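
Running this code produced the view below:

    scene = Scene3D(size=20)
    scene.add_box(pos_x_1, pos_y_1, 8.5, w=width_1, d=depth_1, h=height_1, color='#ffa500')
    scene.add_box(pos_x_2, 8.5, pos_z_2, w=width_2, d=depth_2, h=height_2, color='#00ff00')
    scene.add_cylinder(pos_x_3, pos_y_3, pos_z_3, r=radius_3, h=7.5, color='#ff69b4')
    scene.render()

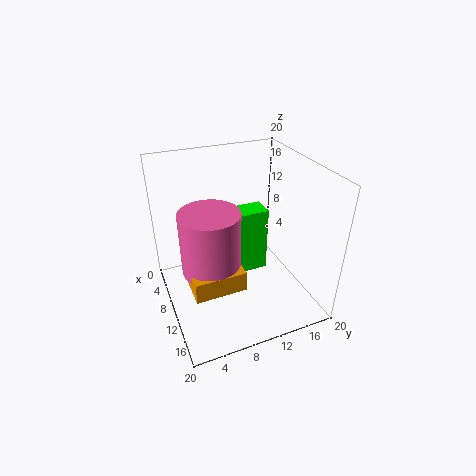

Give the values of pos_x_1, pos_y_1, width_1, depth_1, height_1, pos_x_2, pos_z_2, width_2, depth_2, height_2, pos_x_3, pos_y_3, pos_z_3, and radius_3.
pos_x_1 = 12, pos_y_1 = 1.5, width_1 = 6.5, depth_1 = 6, height_1 = 2.5, pos_x_2 = 9, pos_z_2 = 5.5, width_2 = 3, depth_2 = 5, height_2 = 9, pos_x_3 = 15, pos_y_3 = 4.5, pos_z_3 = 10, radius_3 = 3.5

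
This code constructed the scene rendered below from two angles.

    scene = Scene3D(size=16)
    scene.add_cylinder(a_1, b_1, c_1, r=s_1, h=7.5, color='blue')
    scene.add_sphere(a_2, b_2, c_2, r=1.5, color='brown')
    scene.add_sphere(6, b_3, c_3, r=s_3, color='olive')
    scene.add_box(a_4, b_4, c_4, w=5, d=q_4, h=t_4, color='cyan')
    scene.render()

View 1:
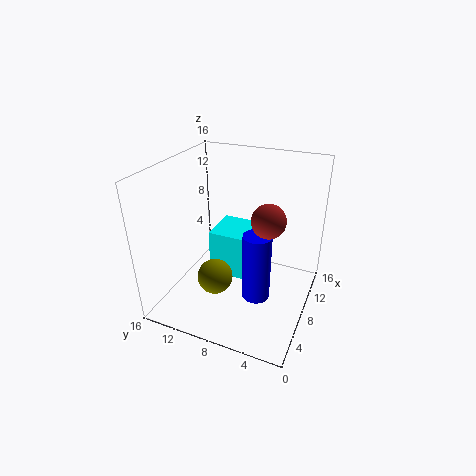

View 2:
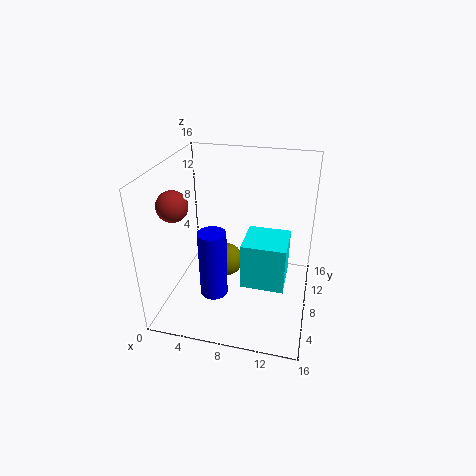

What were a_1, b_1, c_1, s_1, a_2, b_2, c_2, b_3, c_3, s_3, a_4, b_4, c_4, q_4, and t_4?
a_1 = 6, b_1 = 5, c_1 = 2.5, s_1 = 1.5, a_2 = 3, b_2 = 3, c_2 = 13.5, b_3 = 10, c_3 = 3.5, s_3 = 2, a_4 = 8.5, b_4 = 7, c_4 = 2, q_4 = 5, t_4 = 5.5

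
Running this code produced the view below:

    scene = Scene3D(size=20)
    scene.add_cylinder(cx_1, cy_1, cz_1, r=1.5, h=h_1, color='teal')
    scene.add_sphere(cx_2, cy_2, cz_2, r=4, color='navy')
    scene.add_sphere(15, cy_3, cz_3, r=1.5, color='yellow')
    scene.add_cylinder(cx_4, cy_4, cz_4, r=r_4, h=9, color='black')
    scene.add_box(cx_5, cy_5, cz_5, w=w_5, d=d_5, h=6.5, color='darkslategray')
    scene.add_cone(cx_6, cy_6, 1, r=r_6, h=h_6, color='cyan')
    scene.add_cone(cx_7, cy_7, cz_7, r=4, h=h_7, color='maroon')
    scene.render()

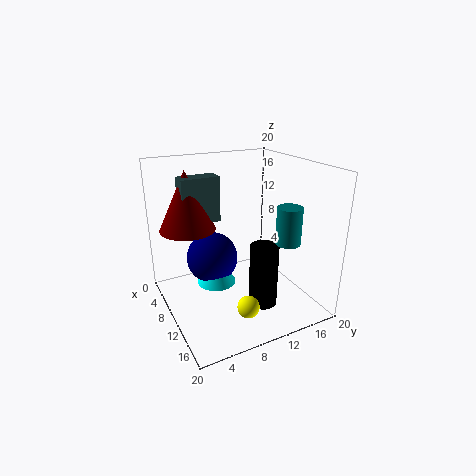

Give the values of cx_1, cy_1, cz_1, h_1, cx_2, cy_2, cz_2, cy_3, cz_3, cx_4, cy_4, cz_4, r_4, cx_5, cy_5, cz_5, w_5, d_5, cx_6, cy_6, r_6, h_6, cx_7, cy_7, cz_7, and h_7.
cx_1 = 18, cy_1 = 12.5, cz_1 = 12, h_1 = 4.5, cx_2 = 4, cy_2 = 8.5, cz_2 = 4.5, cy_3 = 9, cz_3 = 2, cx_4 = 13, cy_4 = 12.5, cz_4 = 0.5, r_4 = 2, cx_5 = 4, cy_5 = 3.5, cz_5 = 11.5, w_5 = 2.5, d_5 = 5.5, cx_6 = 5.5, cy_6 = 8.5, r_6 = 3, h_6 = 5, cx_7 = 5, cy_7 = 4.5, cz_7 = 10.5, h_7 = 8.5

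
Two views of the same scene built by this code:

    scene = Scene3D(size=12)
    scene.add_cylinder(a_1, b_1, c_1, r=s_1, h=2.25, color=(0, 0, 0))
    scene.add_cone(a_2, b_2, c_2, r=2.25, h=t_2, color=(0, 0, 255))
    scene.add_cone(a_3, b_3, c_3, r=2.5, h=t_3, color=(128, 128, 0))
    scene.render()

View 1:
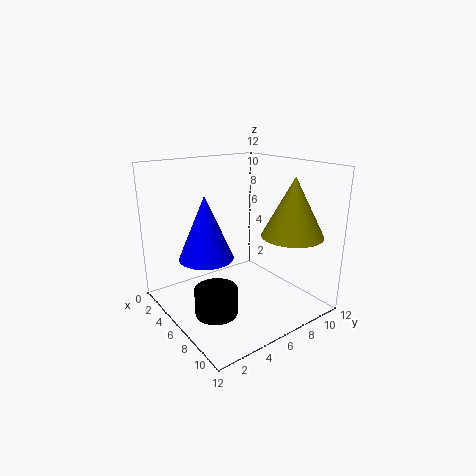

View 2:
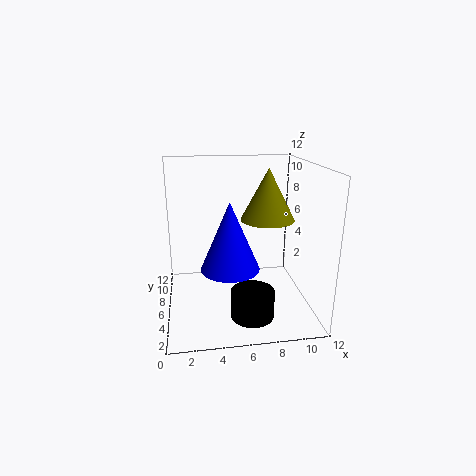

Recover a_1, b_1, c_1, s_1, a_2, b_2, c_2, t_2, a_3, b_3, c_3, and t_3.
a_1 = 6.75; b_1 = 3.25; c_1 = 0.25; s_1 = 1.75; a_2 = 5; b_2 = 3.5; c_2 = 4.5; t_2 = 5.25; a_3 = 9.25; b_3 = 9; c_3 = 6.5; t_3 = 4.75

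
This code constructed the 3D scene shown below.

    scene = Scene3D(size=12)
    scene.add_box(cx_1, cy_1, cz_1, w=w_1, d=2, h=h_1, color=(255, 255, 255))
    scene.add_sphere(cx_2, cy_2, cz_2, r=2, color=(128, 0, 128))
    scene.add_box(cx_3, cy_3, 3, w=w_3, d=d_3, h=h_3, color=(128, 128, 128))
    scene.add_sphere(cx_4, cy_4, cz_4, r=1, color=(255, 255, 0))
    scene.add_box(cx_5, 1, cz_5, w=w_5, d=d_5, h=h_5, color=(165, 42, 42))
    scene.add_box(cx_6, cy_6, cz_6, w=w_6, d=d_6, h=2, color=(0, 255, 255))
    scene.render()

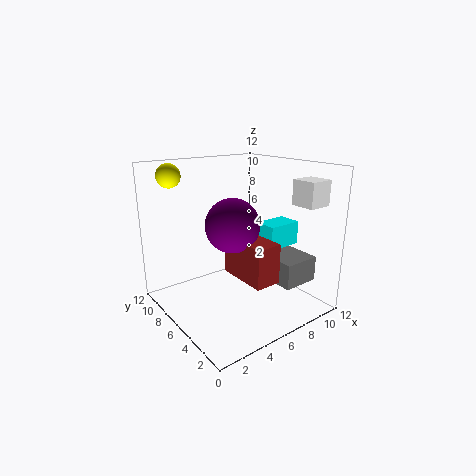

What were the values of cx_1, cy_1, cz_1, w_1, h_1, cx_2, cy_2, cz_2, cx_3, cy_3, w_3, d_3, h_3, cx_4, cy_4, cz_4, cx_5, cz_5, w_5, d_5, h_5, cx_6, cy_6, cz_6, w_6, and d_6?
cx_1 = 9
cy_1 = 1
cz_1 = 9
w_1 = 2
h_1 = 2
cx_2 = 4
cy_2 = 4
cz_2 = 8
cx_3 = 7
cy_3 = 1
w_3 = 3
d_3 = 3
h_3 = 2
cx_4 = 2
cy_4 = 10
cz_4 = 11
cx_5 = 4
cz_5 = 4
w_5 = 2
d_5 = 4
h_5 = 3
cx_6 = 8
cy_6 = 4
cz_6 = 5
w_6 = 3
d_6 = 2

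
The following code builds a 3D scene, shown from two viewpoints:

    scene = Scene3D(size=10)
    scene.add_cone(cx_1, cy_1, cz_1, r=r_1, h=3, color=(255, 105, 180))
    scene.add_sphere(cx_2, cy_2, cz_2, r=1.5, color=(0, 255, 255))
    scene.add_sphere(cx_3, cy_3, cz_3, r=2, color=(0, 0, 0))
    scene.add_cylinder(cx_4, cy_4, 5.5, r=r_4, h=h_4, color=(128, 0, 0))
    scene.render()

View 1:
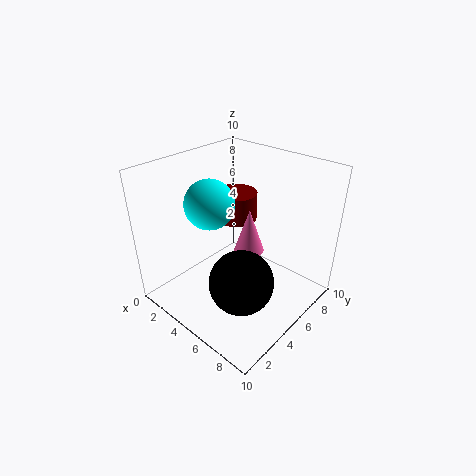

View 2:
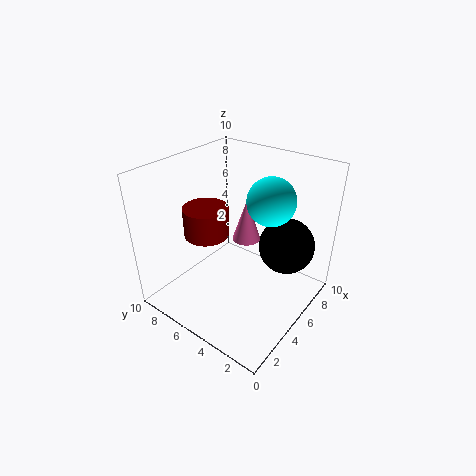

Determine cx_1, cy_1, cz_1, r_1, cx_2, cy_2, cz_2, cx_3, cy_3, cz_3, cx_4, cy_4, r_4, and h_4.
cx_1 = 6
cy_1 = 5
cz_1 = 4.5
r_1 = 1
cx_2 = 5
cy_2 = 2.5
cz_2 = 8.5
cx_3 = 7.5
cy_3 = 2.5
cz_3 = 4
cx_4 = 3.5
cy_4 = 6.5
r_4 = 1.5
h_4 = 2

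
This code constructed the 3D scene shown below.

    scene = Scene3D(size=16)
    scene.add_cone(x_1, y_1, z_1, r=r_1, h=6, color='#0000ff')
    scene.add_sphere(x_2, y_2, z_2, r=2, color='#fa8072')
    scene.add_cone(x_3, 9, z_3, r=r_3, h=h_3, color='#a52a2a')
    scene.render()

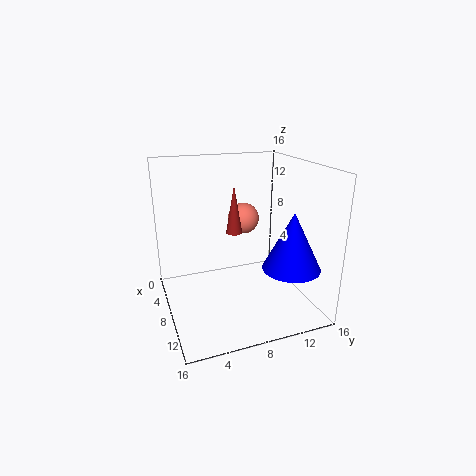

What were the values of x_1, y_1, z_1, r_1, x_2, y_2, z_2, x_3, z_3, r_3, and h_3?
x_1 = 13; y_1 = 12; z_1 = 6; r_1 = 3; x_2 = 2; y_2 = 11; z_2 = 8; x_3 = 4; z_3 = 7; r_3 = 1; h_3 = 6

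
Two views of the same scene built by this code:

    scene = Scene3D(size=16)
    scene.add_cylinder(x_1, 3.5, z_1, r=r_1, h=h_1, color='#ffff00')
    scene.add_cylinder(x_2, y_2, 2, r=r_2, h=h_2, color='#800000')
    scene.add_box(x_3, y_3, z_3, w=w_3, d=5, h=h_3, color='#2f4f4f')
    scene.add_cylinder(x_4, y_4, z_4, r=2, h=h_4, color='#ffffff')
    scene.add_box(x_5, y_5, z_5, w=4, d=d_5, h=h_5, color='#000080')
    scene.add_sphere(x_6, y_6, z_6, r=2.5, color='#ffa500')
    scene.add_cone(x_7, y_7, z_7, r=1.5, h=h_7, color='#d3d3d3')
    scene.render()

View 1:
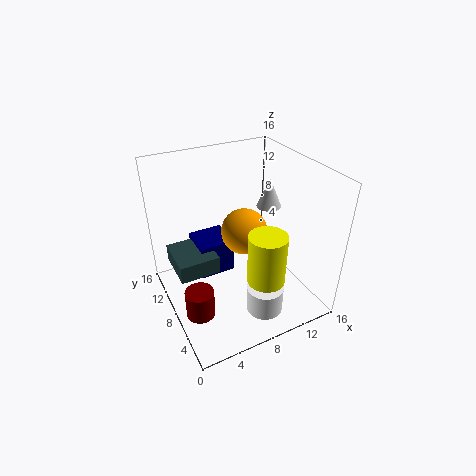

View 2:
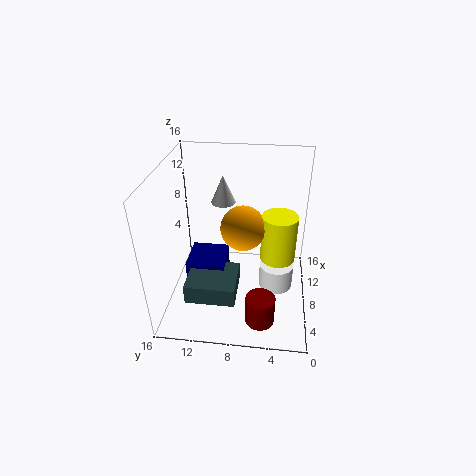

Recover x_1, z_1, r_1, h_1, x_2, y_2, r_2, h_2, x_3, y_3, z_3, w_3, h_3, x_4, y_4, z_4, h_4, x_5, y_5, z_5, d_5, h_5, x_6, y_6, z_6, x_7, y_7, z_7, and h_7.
x_1 = 9, z_1 = 5, r_1 = 2, h_1 = 5.5, x_2 = 2, y_2 = 5, r_2 = 1.5, h_2 = 3, x_3 = 1, y_3 = 7.5, z_3 = 4.5, w_3 = 4.5, h_3 = 2, x_4 = 9, y_4 = 3.5, z_4 = 1, h_4 = 3, x_5 = 4, y_5 = 9, z_5 = 3, d_5 = 4, h_5 = 4, x_6 = 8.5, y_6 = 7.5, z_6 = 9, x_7 = 13.5, y_7 = 10.5, z_7 = 9.5, h_7 = 3.5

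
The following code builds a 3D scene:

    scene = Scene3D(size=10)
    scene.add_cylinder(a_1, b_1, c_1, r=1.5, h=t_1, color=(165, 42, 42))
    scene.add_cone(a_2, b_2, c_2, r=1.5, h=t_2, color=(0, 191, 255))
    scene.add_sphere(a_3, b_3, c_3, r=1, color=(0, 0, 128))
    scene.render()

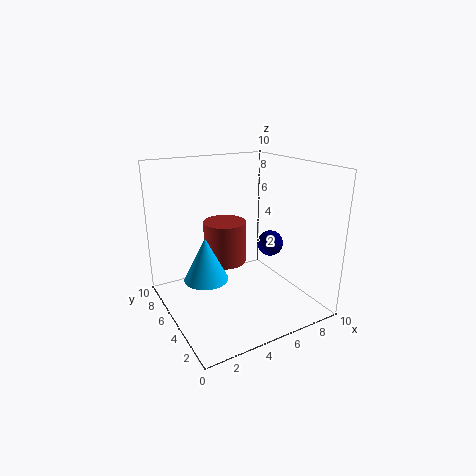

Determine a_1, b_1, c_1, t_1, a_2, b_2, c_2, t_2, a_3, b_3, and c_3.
a_1 = 4.5; b_1 = 6; c_1 = 3; t_1 = 3; a_2 = 2.5; b_2 = 5; c_2 = 2.5; t_2 = 3; a_3 = 8.5; b_3 = 6; c_3 = 3.5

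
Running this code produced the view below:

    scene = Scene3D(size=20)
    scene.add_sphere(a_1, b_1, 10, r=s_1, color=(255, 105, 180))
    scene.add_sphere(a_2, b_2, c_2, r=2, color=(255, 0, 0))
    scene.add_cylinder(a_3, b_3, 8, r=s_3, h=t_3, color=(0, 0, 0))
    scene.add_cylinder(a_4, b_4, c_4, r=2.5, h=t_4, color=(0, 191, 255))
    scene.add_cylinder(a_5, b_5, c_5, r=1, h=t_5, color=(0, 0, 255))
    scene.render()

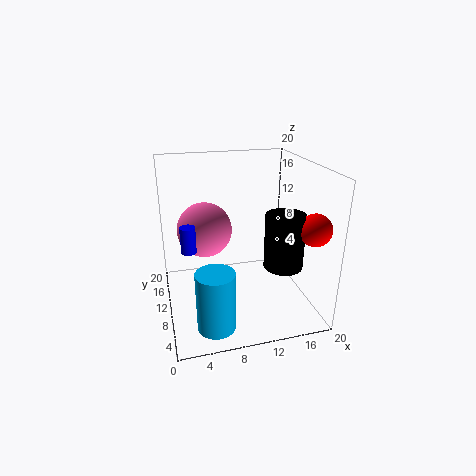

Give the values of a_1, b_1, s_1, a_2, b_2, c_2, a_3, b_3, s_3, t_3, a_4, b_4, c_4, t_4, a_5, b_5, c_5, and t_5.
a_1 = 6
b_1 = 14
s_1 = 4
a_2 = 17.5
b_2 = 2.5
c_2 = 13.5
a_3 = 14.5
b_3 = 4.5
s_3 = 2.5
t_3 = 7
a_4 = 5.5
b_4 = 4
c_4 = 0.5
t_4 = 8
a_5 = 3
b_5 = 8.5
c_5 = 9.5
t_5 = 3.5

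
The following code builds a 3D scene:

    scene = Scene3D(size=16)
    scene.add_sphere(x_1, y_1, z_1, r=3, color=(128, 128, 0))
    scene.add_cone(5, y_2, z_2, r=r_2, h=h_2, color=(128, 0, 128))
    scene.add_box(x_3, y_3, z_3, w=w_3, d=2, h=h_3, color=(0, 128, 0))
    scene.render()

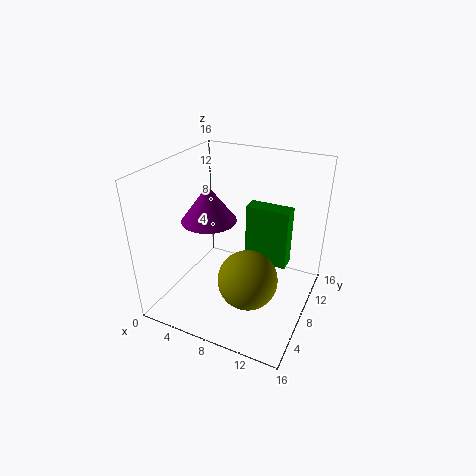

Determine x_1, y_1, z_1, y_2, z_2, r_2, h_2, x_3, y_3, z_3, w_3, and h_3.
x_1 = 11; y_1 = 4; z_1 = 6; y_2 = 7; z_2 = 10; r_2 = 3; h_2 = 4; x_3 = 8; y_3 = 10; z_3 = 4; w_3 = 5; h_3 = 7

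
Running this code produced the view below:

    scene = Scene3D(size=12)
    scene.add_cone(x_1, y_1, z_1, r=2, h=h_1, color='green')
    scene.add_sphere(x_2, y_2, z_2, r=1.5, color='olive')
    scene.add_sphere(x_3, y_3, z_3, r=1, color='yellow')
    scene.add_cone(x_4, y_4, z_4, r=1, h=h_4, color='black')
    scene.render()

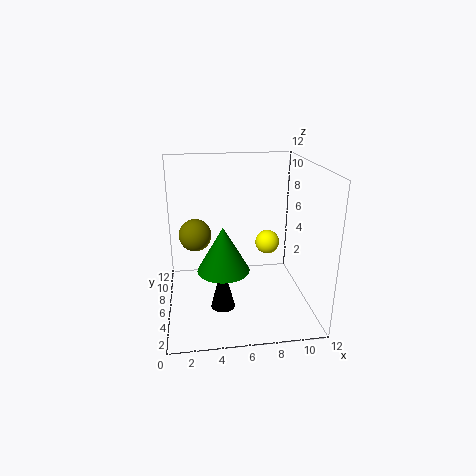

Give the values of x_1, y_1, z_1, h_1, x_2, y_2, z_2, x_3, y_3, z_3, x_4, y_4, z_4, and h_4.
x_1 = 4.5
y_1 = 3.5
z_1 = 4.5
h_1 = 3.5
x_2 = 2.5
y_2 = 9.5
z_2 = 5
x_3 = 8.5
y_3 = 6
z_3 = 5.5
x_4 = 4.5
y_4 = 4.5
z_4 = 0.5
h_4 = 4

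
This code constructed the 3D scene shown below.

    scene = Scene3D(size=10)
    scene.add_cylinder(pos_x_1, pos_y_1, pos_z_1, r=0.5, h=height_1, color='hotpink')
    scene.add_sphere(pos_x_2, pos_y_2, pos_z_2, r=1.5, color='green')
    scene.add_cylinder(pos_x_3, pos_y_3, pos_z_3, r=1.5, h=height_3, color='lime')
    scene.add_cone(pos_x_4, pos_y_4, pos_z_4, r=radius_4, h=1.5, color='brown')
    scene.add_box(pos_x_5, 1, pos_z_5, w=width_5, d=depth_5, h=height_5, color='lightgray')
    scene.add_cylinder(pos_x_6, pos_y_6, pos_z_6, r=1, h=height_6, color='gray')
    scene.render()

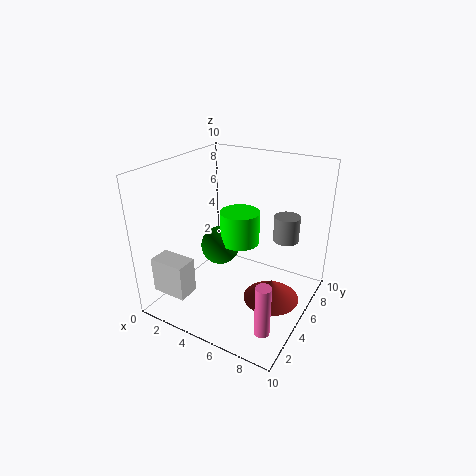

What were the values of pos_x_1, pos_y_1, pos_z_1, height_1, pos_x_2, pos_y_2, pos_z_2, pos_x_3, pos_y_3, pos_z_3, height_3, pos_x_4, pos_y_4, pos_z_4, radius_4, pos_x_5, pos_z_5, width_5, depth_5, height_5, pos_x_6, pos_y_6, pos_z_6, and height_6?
pos_x_1 = 8.5, pos_y_1 = 2, pos_z_1 = 0.5, height_1 = 3.5, pos_x_2 = 2.5, pos_y_2 = 6.5, pos_z_2 = 3, pos_x_3 = 4, pos_y_3 = 7, pos_z_3 = 3.5, height_3 = 2.5, pos_x_4 = 7.5, pos_y_4 = 5.5, pos_z_4 = 0.5, radius_4 = 2, pos_x_5 = 0.5, pos_z_5 = 1.5, width_5 = 2.5, depth_5 = 1.5, height_5 = 2.5, pos_x_6 = 7, pos_y_6 = 9, pos_z_6 = 3.5, height_6 = 2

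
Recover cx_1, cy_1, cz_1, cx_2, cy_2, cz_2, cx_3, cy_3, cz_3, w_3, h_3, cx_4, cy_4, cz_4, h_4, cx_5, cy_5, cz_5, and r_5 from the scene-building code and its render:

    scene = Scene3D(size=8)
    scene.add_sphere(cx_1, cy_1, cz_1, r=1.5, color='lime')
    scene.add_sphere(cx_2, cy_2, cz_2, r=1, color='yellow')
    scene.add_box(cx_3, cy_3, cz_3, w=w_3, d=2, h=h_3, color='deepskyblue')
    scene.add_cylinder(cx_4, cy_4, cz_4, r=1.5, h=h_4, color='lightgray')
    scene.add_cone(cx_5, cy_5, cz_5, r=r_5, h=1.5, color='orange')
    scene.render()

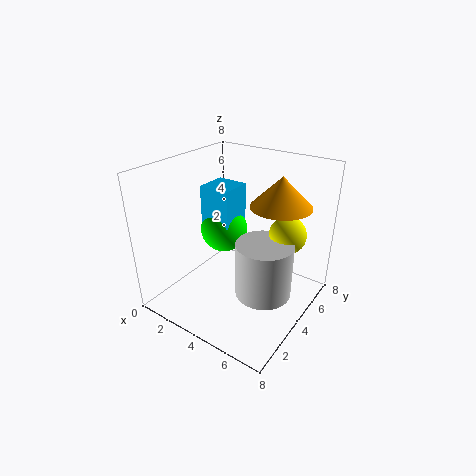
cx_1 = 1.5
cy_1 = 6
cz_1 = 3
cx_2 = 6.5
cy_2 = 5
cz_2 = 4.5
cx_3 = 0.5
cy_3 = 5
cz_3 = 3.5
w_3 = 2
h_3 = 2.5
cx_4 = 6
cy_4 = 3.5
cz_4 = 1.5
h_4 = 3
cx_5 = 6.5
cy_5 = 4
cz_5 = 6.5
r_5 = 1.5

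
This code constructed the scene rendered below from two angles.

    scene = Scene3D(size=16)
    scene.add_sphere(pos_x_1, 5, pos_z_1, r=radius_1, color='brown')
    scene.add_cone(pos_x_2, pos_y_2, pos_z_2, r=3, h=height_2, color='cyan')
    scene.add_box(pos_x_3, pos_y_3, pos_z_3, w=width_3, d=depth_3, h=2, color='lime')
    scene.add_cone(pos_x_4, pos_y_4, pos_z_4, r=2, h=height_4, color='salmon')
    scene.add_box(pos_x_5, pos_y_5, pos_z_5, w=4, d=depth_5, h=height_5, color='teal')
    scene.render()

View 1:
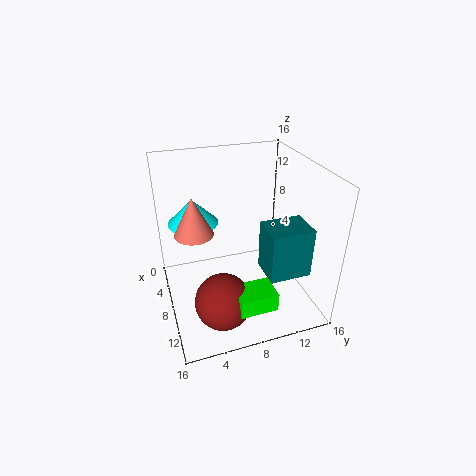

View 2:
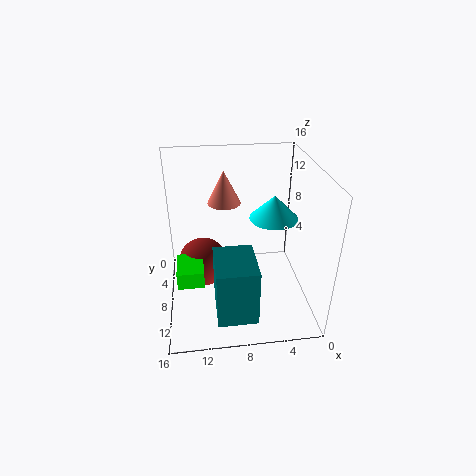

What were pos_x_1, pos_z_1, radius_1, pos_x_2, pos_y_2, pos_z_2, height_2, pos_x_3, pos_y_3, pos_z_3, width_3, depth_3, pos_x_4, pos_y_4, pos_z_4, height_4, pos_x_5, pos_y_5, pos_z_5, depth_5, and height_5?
pos_x_1 = 12, pos_z_1 = 3, radius_1 = 3, pos_x_2 = 3, pos_y_2 = 4, pos_z_2 = 8, height_2 = 3, pos_x_3 = 12, pos_y_3 = 6, pos_z_3 = 3, width_3 = 3, depth_3 = 4, pos_x_4 = 9, pos_y_4 = 3, pos_z_4 = 10, height_4 = 4, pos_x_5 = 7, pos_y_5 = 11, pos_z_5 = 3, depth_5 = 5, height_5 = 6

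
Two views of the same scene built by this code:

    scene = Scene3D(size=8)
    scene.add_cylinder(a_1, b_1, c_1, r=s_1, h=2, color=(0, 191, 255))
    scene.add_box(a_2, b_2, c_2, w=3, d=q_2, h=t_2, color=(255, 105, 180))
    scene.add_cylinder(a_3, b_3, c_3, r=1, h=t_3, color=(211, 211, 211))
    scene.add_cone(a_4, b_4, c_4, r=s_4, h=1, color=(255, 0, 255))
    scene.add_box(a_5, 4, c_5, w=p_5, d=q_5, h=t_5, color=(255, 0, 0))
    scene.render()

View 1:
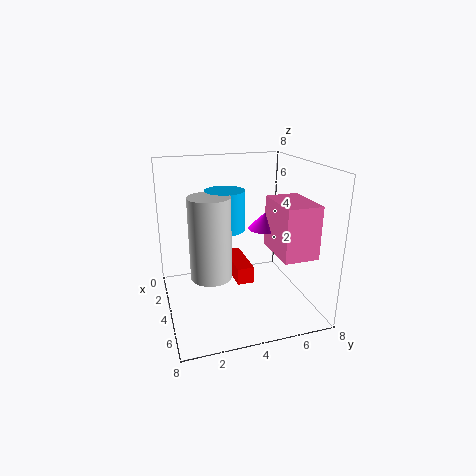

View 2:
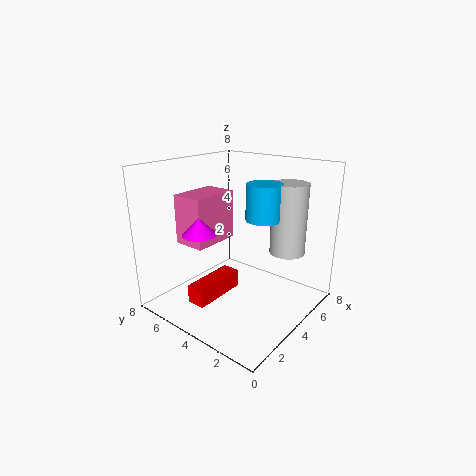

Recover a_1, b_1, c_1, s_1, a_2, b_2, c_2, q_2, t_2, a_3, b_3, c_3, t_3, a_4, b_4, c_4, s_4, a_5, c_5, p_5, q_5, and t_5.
a_1 = 5; b_1 = 3; c_1 = 5; s_1 = 1; a_2 = 3; b_2 = 6; c_2 = 3; q_2 = 2; t_2 = 3; a_3 = 6; b_3 = 2; c_3 = 3; t_3 = 4; a_4 = 3; b_4 = 6; c_4 = 4; s_4 = 1; a_5 = 1; c_5 = 1; p_5 = 3; q_5 = 1; t_5 = 1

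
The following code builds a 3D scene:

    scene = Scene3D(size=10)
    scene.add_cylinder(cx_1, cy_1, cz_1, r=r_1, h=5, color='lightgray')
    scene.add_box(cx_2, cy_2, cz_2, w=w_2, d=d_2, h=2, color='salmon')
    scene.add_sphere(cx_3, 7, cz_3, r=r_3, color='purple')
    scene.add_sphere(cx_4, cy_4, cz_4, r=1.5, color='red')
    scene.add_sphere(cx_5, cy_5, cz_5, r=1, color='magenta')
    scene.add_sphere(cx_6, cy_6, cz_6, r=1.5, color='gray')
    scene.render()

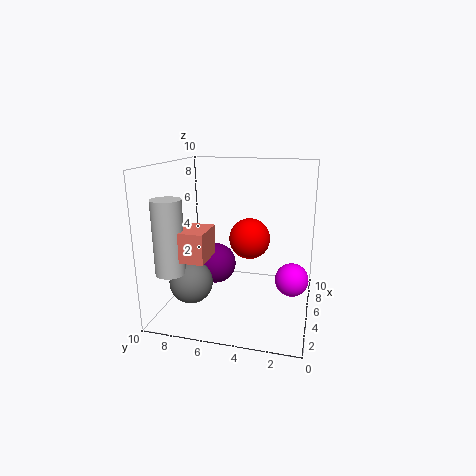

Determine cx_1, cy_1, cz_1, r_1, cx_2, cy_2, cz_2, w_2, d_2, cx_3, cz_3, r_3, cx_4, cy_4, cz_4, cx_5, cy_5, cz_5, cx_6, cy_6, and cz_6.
cx_1 = 2.5, cy_1 = 9, cz_1 = 3, r_1 = 1, cx_2 = 2, cy_2 = 6.5, cz_2 = 4, w_2 = 2.5, d_2 = 3, cx_3 = 6, cz_3 = 2.5, r_3 = 1.5, cx_4 = 6.5, cy_4 = 4.5, cz_4 = 4.5, cx_5 = 2.5, cy_5 = 1, cz_5 = 3.5, cx_6 = 3.5, cy_6 = 8, cz_6 = 2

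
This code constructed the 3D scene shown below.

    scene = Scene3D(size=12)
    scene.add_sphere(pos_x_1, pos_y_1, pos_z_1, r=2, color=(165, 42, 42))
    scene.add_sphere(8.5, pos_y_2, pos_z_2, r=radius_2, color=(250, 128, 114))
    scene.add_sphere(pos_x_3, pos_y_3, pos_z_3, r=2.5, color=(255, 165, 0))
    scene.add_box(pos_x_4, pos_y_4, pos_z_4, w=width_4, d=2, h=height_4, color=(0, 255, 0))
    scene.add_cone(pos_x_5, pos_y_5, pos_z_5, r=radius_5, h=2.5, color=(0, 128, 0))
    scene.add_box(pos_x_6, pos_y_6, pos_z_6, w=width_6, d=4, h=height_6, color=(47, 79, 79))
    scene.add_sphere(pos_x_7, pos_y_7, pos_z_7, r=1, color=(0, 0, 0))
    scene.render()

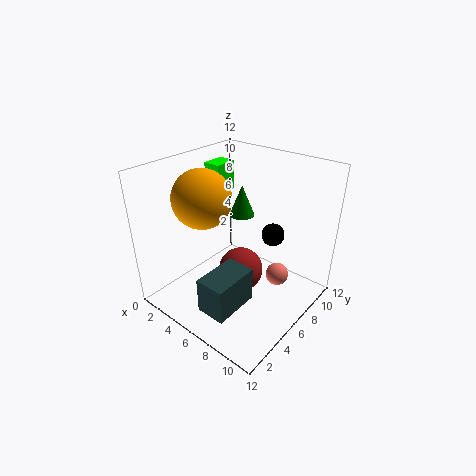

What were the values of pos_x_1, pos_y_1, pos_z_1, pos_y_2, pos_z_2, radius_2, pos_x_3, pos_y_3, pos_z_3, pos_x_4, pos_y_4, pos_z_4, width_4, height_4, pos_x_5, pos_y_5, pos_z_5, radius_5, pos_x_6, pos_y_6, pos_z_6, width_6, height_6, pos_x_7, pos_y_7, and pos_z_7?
pos_x_1 = 5.5; pos_y_1 = 7; pos_z_1 = 2; pos_y_2 = 8.5; pos_z_2 = 2; radius_2 = 1; pos_x_3 = 3; pos_y_3 = 5; pos_z_3 = 9; pos_x_4 = 2; pos_y_4 = 6.5; pos_z_4 = 9; width_4 = 1.5; height_4 = 2.5; pos_x_5 = 6; pos_y_5 = 6.5; pos_z_5 = 8; radius_5 = 1; pos_x_6 = 5.5; pos_y_6 = 1.5; pos_z_6 = 1; width_6 = 2.5; height_6 = 3; pos_x_7 = 7.5; pos_y_7 = 9; pos_z_7 = 5.5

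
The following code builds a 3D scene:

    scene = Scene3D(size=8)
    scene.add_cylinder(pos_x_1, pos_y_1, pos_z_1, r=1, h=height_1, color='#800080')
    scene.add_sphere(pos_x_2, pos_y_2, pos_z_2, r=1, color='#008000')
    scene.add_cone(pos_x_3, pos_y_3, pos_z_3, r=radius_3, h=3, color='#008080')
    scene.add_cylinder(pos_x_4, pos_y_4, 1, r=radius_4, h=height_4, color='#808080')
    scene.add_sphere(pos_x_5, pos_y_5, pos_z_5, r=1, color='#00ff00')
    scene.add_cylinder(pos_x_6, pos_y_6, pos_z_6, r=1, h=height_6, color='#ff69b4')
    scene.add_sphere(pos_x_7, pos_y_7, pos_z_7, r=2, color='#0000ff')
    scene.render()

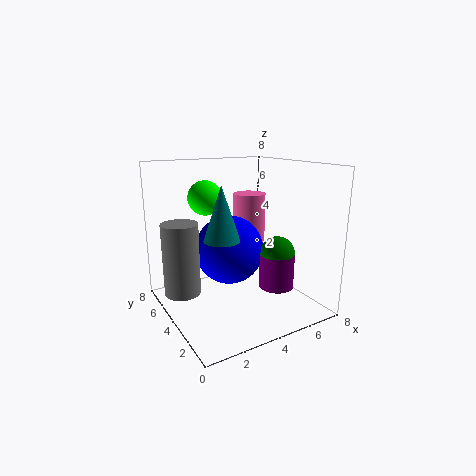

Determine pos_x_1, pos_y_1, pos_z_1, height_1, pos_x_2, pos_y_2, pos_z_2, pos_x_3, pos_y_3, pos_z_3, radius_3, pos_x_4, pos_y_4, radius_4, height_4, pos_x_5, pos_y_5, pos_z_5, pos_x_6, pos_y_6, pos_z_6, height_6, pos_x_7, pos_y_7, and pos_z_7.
pos_x_1 = 6, pos_y_1 = 3, pos_z_1 = 1, height_1 = 2, pos_x_2 = 6, pos_y_2 = 3, pos_z_2 = 3, pos_x_3 = 3, pos_y_3 = 4, pos_z_3 = 4, radius_3 = 1, pos_x_4 = 1, pos_y_4 = 5, radius_4 = 1, height_4 = 4, pos_x_5 = 3, pos_y_5 = 6, pos_z_5 = 6, pos_x_6 = 6, pos_y_6 = 6, pos_z_6 = 3, height_6 = 3, pos_x_7 = 4, pos_y_7 = 5, pos_z_7 = 3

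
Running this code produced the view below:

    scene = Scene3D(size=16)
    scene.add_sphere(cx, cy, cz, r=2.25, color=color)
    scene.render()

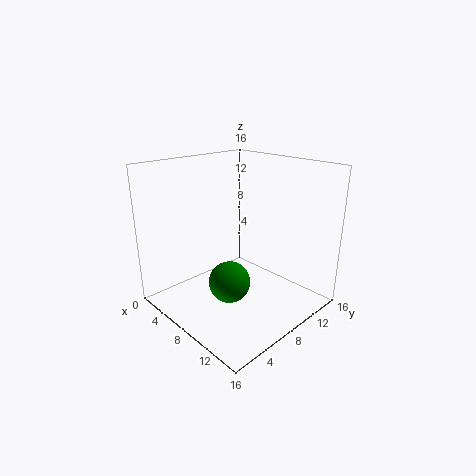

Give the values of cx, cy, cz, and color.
cx = 9, cy = 5.75, cz = 3.75, color = 'green'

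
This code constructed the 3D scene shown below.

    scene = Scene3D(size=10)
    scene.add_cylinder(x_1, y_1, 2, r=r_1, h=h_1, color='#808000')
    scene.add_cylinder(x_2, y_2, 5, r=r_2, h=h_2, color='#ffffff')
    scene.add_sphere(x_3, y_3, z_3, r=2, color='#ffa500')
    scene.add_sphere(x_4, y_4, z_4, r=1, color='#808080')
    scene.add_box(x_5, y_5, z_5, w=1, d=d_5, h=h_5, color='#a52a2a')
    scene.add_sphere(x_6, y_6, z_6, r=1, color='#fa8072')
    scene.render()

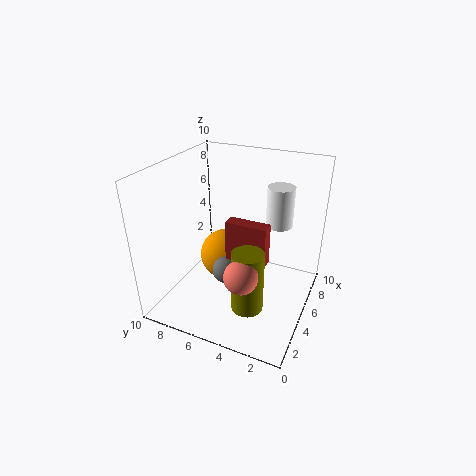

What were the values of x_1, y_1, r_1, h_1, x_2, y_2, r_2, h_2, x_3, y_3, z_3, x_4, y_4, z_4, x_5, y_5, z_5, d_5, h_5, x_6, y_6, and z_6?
x_1 = 2
y_1 = 3
r_1 = 1
h_1 = 4
x_2 = 8
y_2 = 3
r_2 = 1
h_2 = 3
x_3 = 7
y_3 = 7
z_3 = 2
x_4 = 5
y_4 = 6
z_4 = 2
x_5 = 5
y_5 = 3
z_5 = 3
d_5 = 3
h_5 = 3
x_6 = 1
y_6 = 3
z_6 = 5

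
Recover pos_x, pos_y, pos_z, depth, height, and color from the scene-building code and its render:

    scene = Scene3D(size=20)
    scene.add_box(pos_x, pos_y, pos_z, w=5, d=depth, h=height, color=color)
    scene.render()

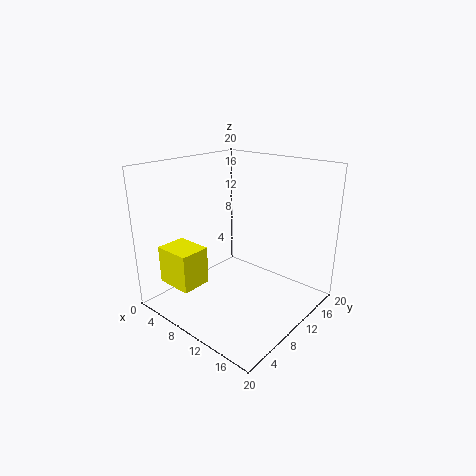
pos_x = 4; pos_y = 1; pos_z = 5; depth = 4; height = 5; color = 'yellow'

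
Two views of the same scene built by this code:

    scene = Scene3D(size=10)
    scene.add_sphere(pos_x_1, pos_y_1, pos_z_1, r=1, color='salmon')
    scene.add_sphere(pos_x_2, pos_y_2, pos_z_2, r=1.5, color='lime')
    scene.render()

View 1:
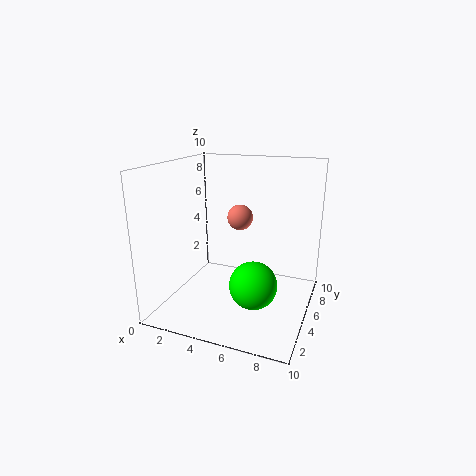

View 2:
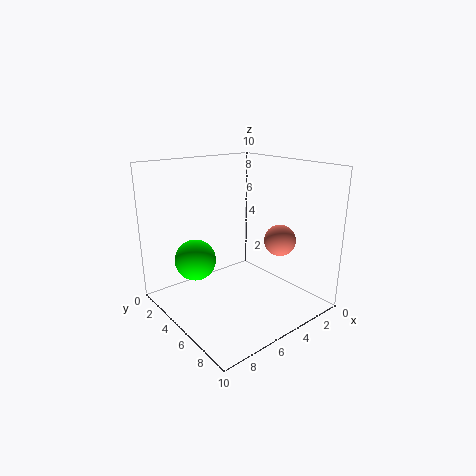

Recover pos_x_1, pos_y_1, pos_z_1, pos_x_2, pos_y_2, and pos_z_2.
pos_x_1 = 4, pos_y_1 = 8, pos_z_1 = 5.5, pos_x_2 = 7, pos_y_2 = 2.5, pos_z_2 = 3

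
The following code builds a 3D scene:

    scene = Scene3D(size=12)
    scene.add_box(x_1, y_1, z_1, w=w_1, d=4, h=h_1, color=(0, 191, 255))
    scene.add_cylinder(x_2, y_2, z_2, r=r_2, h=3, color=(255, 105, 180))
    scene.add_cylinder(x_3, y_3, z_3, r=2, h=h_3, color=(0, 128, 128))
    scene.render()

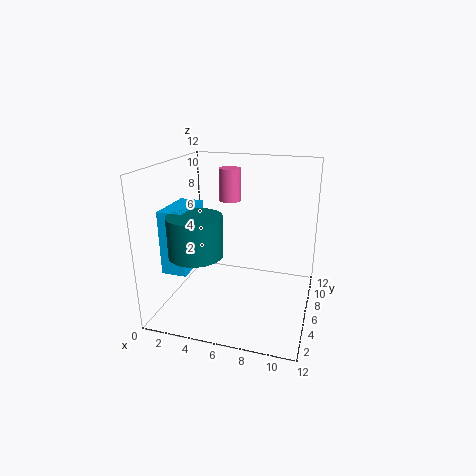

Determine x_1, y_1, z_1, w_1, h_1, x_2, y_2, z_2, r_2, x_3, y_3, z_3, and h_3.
x_1 = 1; y_1 = 2; z_1 = 4; w_1 = 2; h_1 = 5; x_2 = 4; y_2 = 10; z_2 = 8; r_2 = 1; x_3 = 4; y_3 = 2; z_3 = 6; h_3 = 3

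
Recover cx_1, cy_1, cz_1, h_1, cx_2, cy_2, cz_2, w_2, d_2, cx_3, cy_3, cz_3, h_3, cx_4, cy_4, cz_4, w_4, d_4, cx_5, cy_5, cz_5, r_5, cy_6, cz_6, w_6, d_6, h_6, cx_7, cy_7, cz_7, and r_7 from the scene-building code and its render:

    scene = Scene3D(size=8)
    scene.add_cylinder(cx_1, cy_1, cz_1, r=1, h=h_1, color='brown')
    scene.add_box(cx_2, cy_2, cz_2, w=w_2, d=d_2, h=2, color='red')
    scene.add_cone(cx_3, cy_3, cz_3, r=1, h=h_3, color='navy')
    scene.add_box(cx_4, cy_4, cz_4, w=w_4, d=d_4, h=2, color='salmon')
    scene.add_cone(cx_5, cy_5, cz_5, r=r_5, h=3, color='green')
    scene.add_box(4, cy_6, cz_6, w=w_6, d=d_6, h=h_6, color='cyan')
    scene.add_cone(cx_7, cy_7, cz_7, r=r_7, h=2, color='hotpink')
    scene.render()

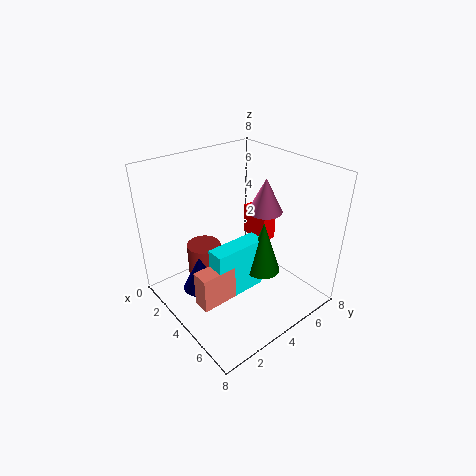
cx_1 = 2
cy_1 = 3
cz_1 = 1
h_1 = 2
cx_2 = 1
cy_2 = 7
cz_2 = 2
w_2 = 2
d_2 = 1
cx_3 = 3
cy_3 = 2
cz_3 = 1
h_3 = 2
cx_4 = 4
cy_4 = 1
cz_4 = 1
w_4 = 1
d_4 = 2
cx_5 = 5
cy_5 = 5
cz_5 = 2
r_5 = 1
cy_6 = 2
cz_6 = 1
w_6 = 1
d_6 = 3
h_6 = 3
cx_7 = 4
cy_7 = 6
cz_7 = 5
r_7 = 1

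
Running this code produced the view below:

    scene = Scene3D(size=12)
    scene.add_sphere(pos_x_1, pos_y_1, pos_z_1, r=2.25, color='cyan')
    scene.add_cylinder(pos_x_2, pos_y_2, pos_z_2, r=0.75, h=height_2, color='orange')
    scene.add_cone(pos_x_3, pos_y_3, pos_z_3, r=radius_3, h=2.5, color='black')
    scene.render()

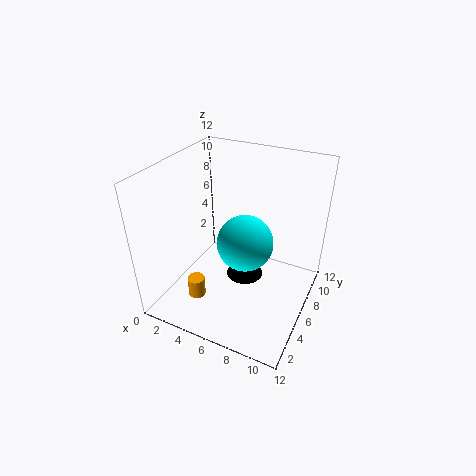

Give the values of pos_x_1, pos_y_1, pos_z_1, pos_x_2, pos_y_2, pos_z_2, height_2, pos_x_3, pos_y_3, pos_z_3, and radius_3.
pos_x_1 = 7; pos_y_1 = 5.25; pos_z_1 = 6.25; pos_x_2 = 3; pos_y_2 = 3.75; pos_z_2 = 0.5; height_2 = 1.75; pos_x_3 = 5.5; pos_y_3 = 8.5; pos_z_3 = 0.25; radius_3 = 1.75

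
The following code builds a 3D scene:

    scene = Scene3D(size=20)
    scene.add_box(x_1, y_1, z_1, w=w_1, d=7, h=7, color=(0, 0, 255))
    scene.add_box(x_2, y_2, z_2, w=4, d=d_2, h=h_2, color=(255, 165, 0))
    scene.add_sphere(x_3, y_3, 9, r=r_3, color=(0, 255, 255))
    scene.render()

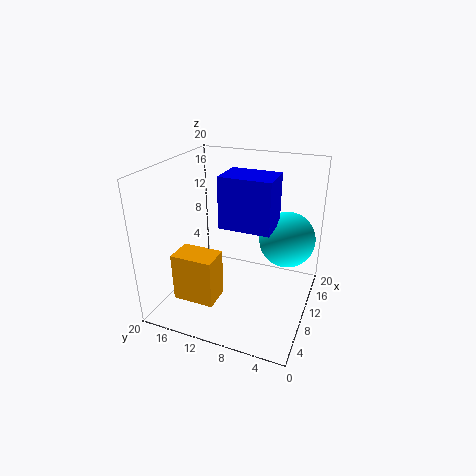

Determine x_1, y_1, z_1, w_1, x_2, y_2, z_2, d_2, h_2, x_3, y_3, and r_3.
x_1 = 8; y_1 = 5; z_1 = 12; w_1 = 5; x_2 = 5; y_2 = 12; z_2 = 1; d_2 = 6; h_2 = 7; x_3 = 14; y_3 = 4; r_3 = 4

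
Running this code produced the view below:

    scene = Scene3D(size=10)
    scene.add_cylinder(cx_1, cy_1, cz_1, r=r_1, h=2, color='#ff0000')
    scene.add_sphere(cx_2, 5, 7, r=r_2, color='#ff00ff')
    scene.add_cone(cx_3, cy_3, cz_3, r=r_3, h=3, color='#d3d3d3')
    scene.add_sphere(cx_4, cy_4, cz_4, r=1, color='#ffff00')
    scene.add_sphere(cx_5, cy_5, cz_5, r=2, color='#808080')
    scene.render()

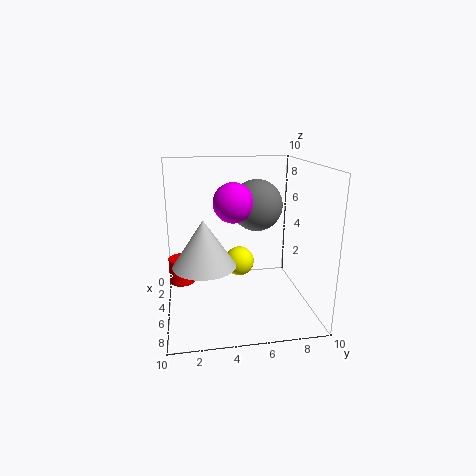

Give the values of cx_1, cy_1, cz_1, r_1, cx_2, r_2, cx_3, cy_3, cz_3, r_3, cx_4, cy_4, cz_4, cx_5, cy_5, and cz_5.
cx_1 = 2, cy_1 = 1, cz_1 = 0.5, r_1 = 1, cx_2 = 3, r_2 = 1.5, cx_3 = 7, cy_3 = 2.5, cz_3 = 4, r_3 = 2, cx_4 = 5.5, cy_4 = 5, cz_4 = 3.5, cx_5 = 2, cy_5 = 7, cz_5 = 6.5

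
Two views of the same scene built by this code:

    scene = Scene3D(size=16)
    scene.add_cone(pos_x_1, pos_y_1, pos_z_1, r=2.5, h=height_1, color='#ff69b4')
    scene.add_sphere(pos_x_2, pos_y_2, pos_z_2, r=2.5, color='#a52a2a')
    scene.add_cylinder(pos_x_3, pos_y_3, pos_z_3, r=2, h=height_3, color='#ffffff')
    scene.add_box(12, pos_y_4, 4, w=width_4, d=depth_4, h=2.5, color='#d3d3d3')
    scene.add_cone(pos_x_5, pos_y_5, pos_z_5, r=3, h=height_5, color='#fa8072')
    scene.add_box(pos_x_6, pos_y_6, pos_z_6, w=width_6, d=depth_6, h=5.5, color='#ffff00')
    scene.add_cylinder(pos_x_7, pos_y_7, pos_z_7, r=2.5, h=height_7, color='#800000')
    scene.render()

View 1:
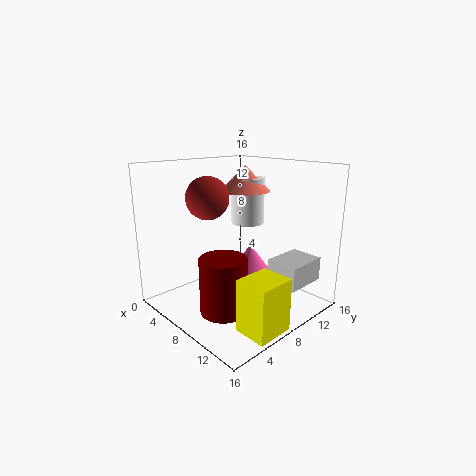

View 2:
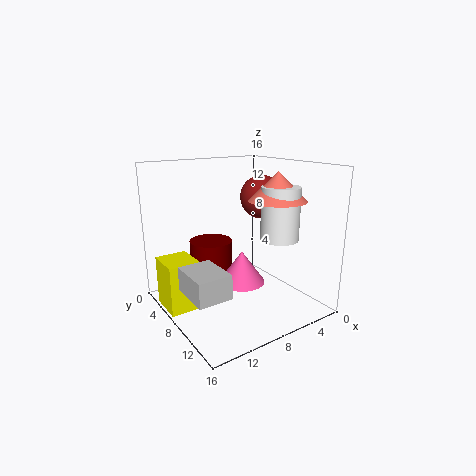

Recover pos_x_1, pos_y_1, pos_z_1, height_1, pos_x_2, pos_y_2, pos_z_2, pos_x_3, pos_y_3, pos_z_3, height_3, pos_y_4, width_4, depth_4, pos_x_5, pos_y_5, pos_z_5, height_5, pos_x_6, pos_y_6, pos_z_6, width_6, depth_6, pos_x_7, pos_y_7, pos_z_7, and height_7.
pos_x_1 = 8.5; pos_y_1 = 9.5; pos_z_1 = 3.5; height_1 = 3.5; pos_x_2 = 4; pos_y_2 = 7; pos_z_2 = 12; pos_x_3 = 5.5; pos_y_3 = 12; pos_z_3 = 8.5; height_3 = 5.5; pos_y_4 = 8.5; width_4 = 3.5; depth_4 = 4.5; pos_x_5 = 5.5; pos_y_5 = 11.5; pos_z_5 = 12.5; height_5 = 3; pos_x_6 = 12.5; pos_y_6 = 3.5; pos_z_6 = 0.5; width_6 = 3.5; depth_6 = 4; pos_x_7 = 9.5; pos_y_7 = 4.5; pos_z_7 = 1; height_7 = 6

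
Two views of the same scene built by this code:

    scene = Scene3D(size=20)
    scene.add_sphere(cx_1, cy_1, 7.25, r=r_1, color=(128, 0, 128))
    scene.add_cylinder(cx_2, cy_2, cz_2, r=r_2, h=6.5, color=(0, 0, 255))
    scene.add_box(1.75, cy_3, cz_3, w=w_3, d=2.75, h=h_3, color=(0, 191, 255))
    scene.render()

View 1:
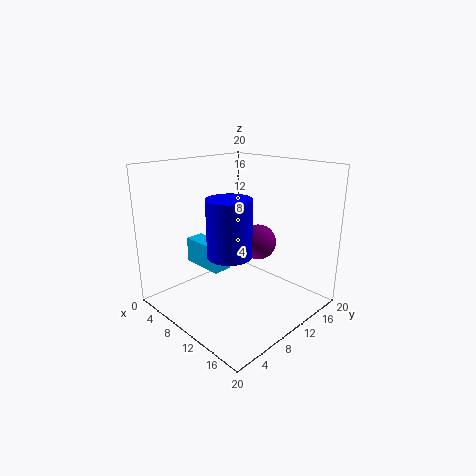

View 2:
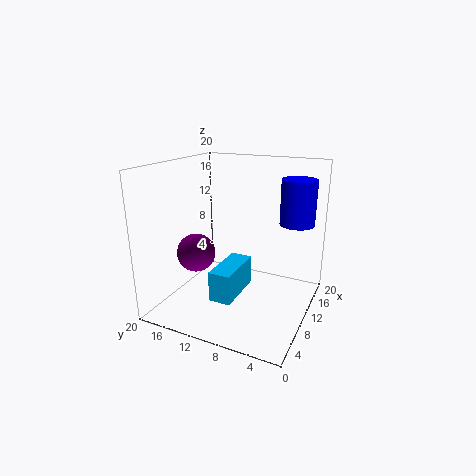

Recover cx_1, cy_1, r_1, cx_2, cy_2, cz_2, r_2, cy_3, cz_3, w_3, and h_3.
cx_1 = 8.5; cy_1 = 16; r_1 = 2.75; cx_2 = 15.5; cy_2 = 3.25; cz_2 = 11.25; r_2 = 2.5; cy_3 = 7.25; cz_3 = 4.75; w_3 = 6.5; h_3 = 3.75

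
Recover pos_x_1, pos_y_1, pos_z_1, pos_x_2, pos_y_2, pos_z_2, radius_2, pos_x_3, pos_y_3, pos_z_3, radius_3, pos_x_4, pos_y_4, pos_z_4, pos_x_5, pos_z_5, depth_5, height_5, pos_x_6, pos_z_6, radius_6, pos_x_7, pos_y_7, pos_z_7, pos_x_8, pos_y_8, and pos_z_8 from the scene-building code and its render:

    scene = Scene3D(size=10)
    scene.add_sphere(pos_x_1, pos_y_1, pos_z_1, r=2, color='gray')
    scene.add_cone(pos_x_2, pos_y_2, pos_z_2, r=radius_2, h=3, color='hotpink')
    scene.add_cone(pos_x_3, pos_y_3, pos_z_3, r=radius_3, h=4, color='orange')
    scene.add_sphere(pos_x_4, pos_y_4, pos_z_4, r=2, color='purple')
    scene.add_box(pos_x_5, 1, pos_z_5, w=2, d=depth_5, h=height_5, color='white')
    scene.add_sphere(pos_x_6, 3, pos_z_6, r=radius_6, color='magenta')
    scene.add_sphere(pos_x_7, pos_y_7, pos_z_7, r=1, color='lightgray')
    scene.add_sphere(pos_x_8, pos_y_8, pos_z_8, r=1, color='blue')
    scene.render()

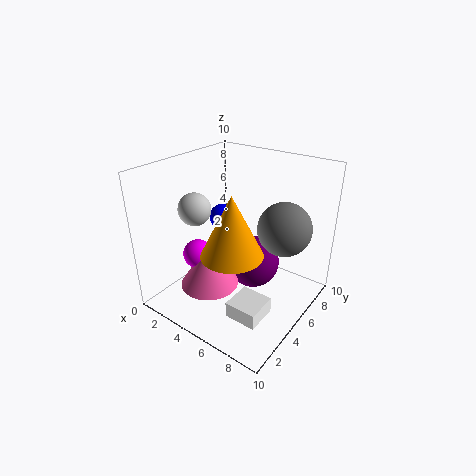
pos_x_1 = 7, pos_y_1 = 8, pos_z_1 = 5, pos_x_2 = 4, pos_y_2 = 3, pos_z_2 = 2, radius_2 = 2, pos_x_3 = 6, pos_y_3 = 3, pos_z_3 = 5, radius_3 = 2, pos_x_4 = 5, pos_y_4 = 7, pos_z_4 = 2, pos_x_5 = 7, pos_z_5 = 2, depth_5 = 2, height_5 = 1, pos_x_6 = 3, pos_z_6 = 4, radius_6 = 1, pos_x_7 = 4, pos_y_7 = 2, pos_z_7 = 8, pos_x_8 = 2, pos_y_8 = 7, pos_z_8 = 5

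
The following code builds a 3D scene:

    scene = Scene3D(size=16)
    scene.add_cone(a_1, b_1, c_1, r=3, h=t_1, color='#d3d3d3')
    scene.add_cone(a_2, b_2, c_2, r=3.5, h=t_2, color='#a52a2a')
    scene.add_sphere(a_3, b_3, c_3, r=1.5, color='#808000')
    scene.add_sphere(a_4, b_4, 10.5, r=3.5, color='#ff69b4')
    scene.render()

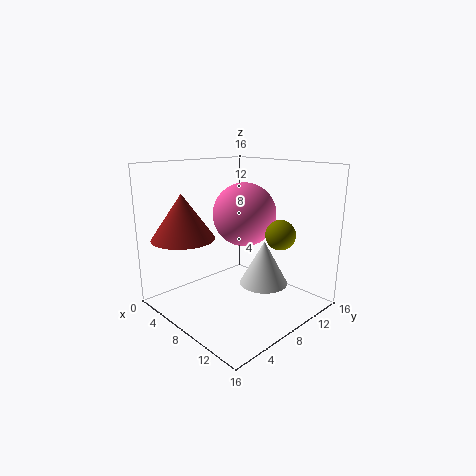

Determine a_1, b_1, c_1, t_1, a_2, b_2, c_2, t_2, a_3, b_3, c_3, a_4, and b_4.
a_1 = 8; b_1 = 12.5; c_1 = 1; t_1 = 5.5; a_2 = 4; b_2 = 3.5; c_2 = 8; t_2 = 5; a_3 = 13.5; b_3 = 8.5; c_3 = 9.5; a_4 = 8; b_4 = 9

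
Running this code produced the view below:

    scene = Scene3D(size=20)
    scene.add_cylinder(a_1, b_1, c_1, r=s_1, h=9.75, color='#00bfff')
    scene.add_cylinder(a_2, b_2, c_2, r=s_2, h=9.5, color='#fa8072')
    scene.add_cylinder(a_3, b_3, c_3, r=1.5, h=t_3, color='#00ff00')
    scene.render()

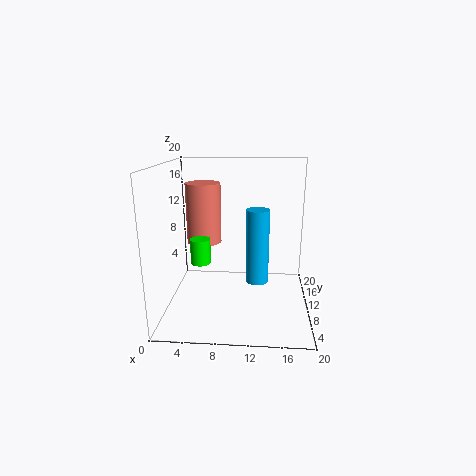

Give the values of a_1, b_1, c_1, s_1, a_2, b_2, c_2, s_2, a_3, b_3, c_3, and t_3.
a_1 = 12.75, b_1 = 7.25, c_1 = 5, s_1 = 1.5, a_2 = 4, b_2 = 16.75, c_2 = 7, s_2 = 2.75, a_3 = 4.25, b_3 = 12, c_3 = 5.25, t_3 = 3.75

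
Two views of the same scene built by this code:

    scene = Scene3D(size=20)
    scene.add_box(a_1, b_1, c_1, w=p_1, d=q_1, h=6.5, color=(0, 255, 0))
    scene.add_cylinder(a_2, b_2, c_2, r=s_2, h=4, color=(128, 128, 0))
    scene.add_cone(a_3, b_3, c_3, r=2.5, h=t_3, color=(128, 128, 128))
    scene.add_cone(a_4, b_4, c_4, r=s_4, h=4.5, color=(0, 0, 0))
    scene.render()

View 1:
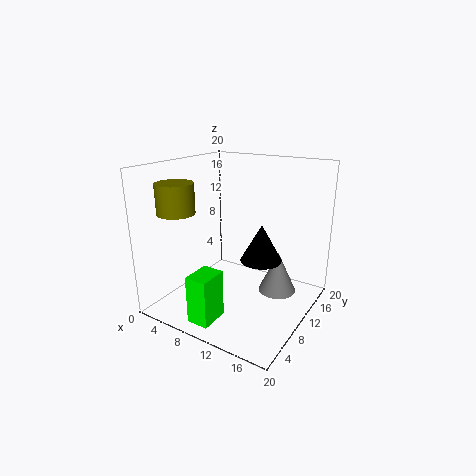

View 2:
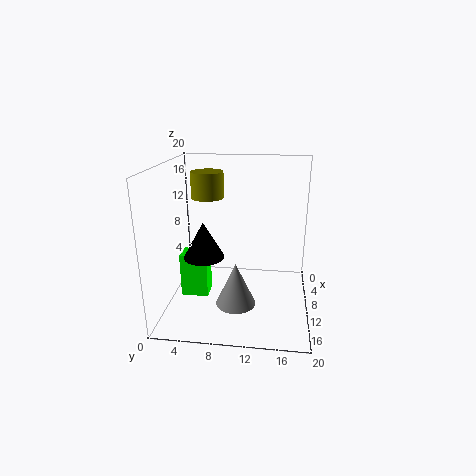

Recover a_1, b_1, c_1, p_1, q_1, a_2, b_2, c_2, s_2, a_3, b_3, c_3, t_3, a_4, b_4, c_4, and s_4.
a_1 = 7.5, b_1 = 1.5, c_1 = 0.5, p_1 = 3, q_1 = 4, a_2 = 4, b_2 = 4.5, c_2 = 14, s_2 = 2.5, a_3 = 16, b_3 = 10.5, c_3 = 3.5, t_3 = 5.5, a_4 = 15.5, b_4 = 6.5, c_4 = 9.5, s_4 = 2.5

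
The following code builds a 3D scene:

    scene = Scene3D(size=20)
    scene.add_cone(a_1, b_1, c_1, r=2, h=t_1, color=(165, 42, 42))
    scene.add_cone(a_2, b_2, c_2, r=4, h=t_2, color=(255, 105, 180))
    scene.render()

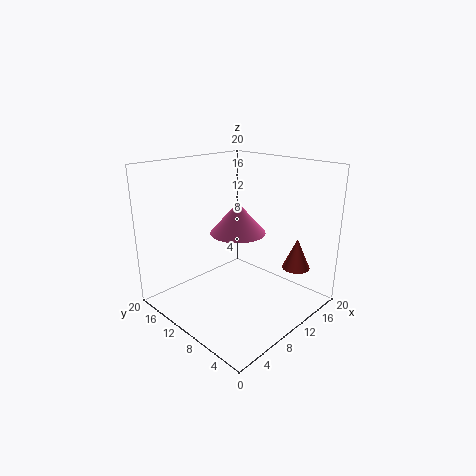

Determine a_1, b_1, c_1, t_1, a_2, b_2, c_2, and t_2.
a_1 = 16.5, b_1 = 4.5, c_1 = 5, t_1 = 4.5, a_2 = 11.5, b_2 = 11.5, c_2 = 10, t_2 = 4.5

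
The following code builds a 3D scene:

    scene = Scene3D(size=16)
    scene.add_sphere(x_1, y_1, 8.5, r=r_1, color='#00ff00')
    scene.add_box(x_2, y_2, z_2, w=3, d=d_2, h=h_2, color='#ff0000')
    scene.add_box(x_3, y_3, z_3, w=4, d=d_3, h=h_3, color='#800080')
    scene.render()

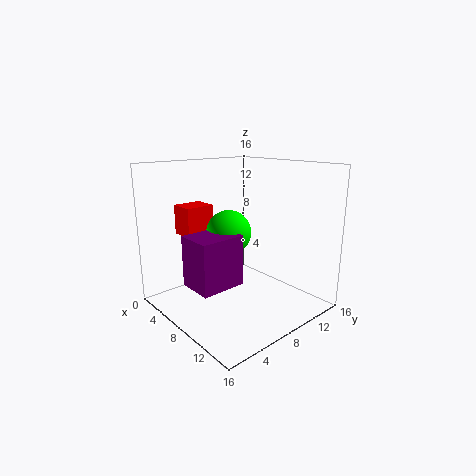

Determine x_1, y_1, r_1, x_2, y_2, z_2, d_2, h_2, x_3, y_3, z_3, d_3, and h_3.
x_1 = 7, y_1 = 7.5, r_1 = 2.5, x_2 = 0.5, y_2 = 4.5, z_2 = 7.5, d_2 = 3.5, h_2 = 3.5, x_3 = 6, y_3 = 2, z_3 = 3.5, d_3 = 5, h_3 = 5.5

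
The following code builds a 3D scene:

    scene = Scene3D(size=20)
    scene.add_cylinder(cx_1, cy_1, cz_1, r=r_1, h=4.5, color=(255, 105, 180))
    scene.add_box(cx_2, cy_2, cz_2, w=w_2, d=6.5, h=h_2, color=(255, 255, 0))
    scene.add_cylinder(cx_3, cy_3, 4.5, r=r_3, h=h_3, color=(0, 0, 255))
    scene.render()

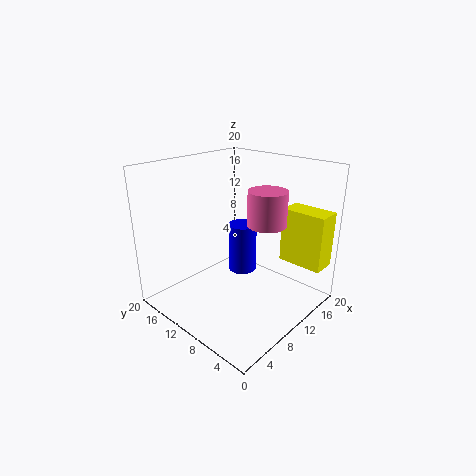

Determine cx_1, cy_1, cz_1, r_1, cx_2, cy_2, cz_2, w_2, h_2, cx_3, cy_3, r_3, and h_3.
cx_1 = 10.5; cy_1 = 5.5; cz_1 = 13; r_1 = 2.5; cx_2 = 16; cy_2 = 0.5; cz_2 = 5.5; w_2 = 3.5; h_2 = 8; cx_3 = 11.5; cy_3 = 10.5; r_3 = 2; h_3 = 7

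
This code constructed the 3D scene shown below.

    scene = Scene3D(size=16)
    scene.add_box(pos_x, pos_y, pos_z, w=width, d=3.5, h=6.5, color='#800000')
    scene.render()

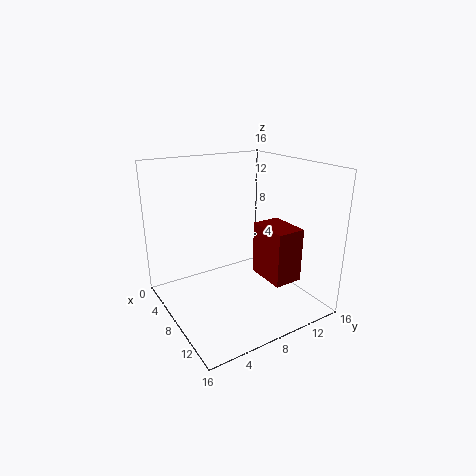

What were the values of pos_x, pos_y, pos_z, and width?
pos_x = 6
pos_y = 11.5
pos_z = 2
width = 5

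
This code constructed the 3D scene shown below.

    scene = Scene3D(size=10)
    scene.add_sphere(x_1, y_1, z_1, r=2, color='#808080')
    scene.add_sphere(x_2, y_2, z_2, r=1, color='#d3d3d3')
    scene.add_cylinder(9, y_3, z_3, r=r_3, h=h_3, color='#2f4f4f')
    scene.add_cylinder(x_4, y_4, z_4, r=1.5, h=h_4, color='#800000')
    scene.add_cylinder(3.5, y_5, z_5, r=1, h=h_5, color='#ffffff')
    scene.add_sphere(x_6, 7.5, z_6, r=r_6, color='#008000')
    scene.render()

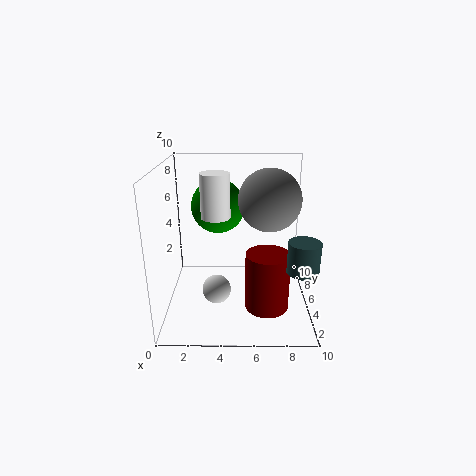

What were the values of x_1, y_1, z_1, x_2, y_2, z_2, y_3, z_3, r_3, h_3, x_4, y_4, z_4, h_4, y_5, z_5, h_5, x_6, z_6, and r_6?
x_1 = 7, y_1 = 4, z_1 = 8, x_2 = 3.5, y_2 = 4, z_2 = 1.5, y_3 = 2, z_3 = 4, r_3 = 1, h_3 = 2, x_4 = 7, y_4 = 3.5, z_4 = 0.5, h_4 = 4, y_5 = 5, z_5 = 6.5, h_5 = 3, x_6 = 3.5, z_6 = 6.5, r_6 = 2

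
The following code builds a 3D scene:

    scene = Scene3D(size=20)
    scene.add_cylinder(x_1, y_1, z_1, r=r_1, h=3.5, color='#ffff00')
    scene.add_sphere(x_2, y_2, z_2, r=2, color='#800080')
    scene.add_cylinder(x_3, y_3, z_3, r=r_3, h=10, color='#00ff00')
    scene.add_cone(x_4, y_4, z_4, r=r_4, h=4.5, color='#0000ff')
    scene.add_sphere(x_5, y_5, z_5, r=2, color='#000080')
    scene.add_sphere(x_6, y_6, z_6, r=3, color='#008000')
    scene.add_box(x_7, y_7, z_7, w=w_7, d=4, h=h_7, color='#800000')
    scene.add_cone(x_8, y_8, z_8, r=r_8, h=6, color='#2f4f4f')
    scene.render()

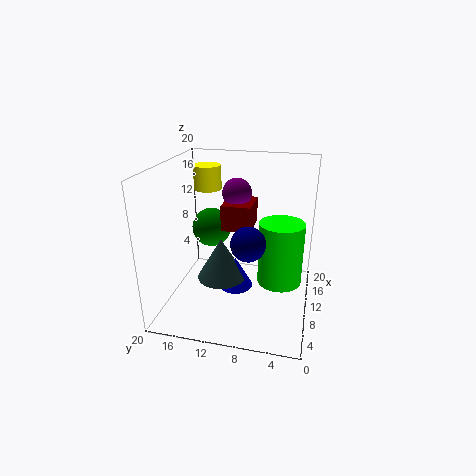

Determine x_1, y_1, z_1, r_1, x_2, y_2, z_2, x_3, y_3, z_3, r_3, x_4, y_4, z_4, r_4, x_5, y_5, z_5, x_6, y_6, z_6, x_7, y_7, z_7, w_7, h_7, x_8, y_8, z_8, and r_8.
x_1 = 14, y_1 = 15.5, z_1 = 15.5, r_1 = 2, x_2 = 11.5, y_2 = 10.5, z_2 = 16, x_3 = 15.5, y_3 = 4.5, z_3 = 0.5, r_3 = 3.5, x_4 = 10.5, y_4 = 10.5, z_4 = 2, r_4 = 2.5, x_5 = 2.5, y_5 = 7, z_5 = 13, x_6 = 15, y_6 = 15.5, z_6 = 9, x_7 = 8.5, y_7 = 8, z_7 = 11.5, w_7 = 5, h_7 = 3.5, x_8 = 10, y_8 = 12.5, z_8 = 3.5, r_8 = 3.5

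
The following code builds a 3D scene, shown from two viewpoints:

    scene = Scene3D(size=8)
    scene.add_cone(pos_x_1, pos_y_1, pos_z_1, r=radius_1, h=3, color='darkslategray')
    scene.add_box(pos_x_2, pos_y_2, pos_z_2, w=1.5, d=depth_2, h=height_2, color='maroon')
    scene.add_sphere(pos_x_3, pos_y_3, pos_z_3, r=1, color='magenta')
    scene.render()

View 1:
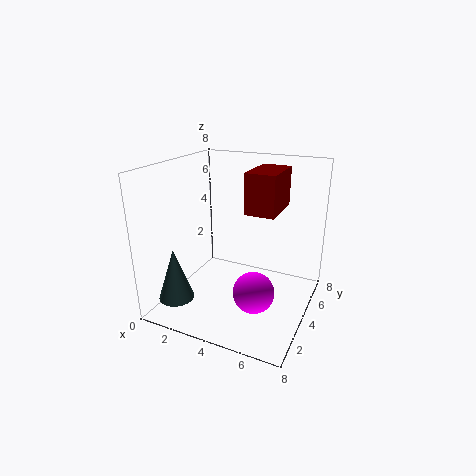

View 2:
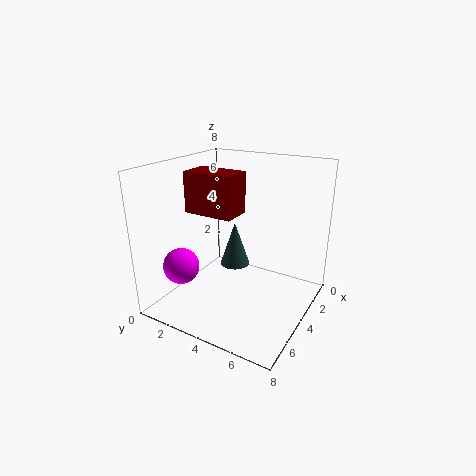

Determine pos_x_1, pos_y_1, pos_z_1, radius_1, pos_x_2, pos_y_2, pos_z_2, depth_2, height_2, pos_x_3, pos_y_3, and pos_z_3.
pos_x_1 = 1
pos_y_1 = 2
pos_z_1 = 0.5
radius_1 = 1
pos_x_2 = 5
pos_y_2 = 2.5
pos_z_2 = 6
depth_2 = 2.5
height_2 = 2
pos_x_3 = 6
pos_y_3 = 1.5
pos_z_3 = 2.5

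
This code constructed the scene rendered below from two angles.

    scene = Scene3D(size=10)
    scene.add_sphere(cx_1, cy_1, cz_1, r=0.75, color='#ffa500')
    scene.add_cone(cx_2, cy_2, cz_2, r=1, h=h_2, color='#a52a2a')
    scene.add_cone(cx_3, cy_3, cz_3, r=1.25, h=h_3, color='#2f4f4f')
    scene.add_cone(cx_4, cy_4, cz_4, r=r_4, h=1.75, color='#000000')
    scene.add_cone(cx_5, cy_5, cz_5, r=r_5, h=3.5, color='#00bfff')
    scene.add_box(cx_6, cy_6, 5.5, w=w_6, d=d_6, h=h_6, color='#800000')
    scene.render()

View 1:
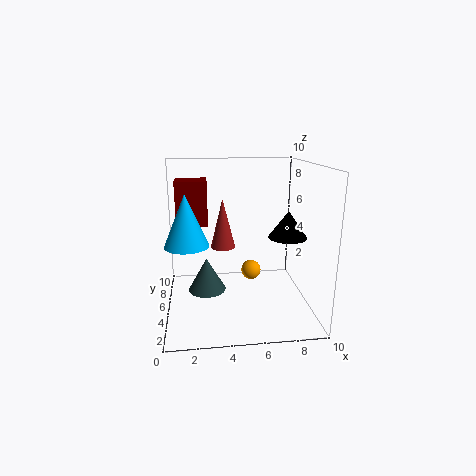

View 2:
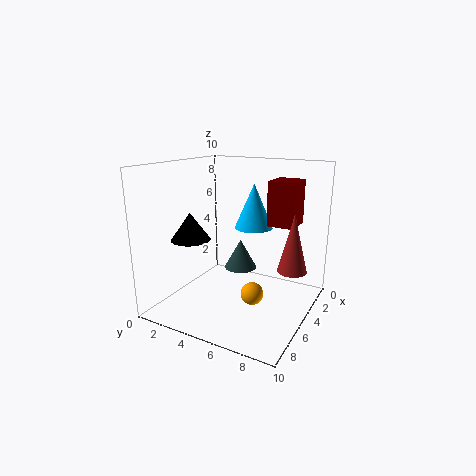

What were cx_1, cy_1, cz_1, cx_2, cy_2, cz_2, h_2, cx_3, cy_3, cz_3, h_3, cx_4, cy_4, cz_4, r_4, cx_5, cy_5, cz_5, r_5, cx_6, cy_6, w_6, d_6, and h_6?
cx_1 = 6.25; cy_1 = 6.75; cz_1 = 1.75; cx_2 = 4.25; cy_2 = 8.75; cz_2 = 3; h_2 = 4; cx_3 = 2.75; cy_3 = 4; cz_3 = 1.75; h_3 = 2.25; cx_4 = 8; cy_4 = 3.25; cz_4 = 5.5; r_4 = 1.25; cx_5 = 1.5; cy_5 = 4.5; cz_5 = 4.75; r_5 = 1.5; cx_6 = 0.75; cy_6 = 6.25; w_6 = 2.25; d_6 = 2; h_6 = 3.25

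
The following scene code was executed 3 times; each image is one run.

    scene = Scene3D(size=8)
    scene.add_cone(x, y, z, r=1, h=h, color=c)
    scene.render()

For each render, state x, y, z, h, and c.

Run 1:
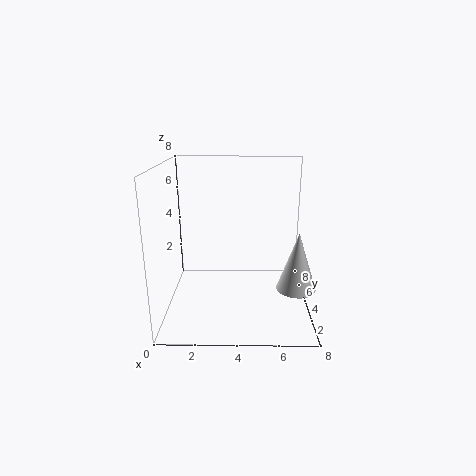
x = 7
y = 2
z = 2
h = 3
c = 'lightgray'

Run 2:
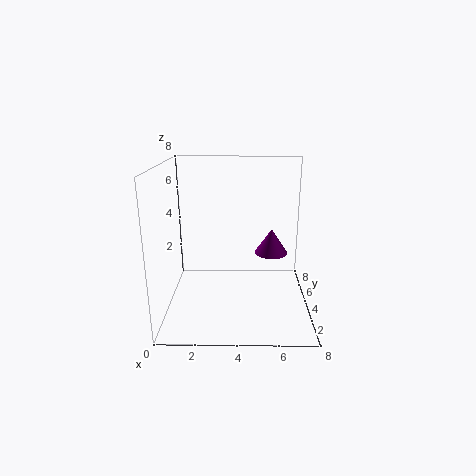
x = 6
y = 5.5
z = 2.5
h = 1.5
c = 'purple'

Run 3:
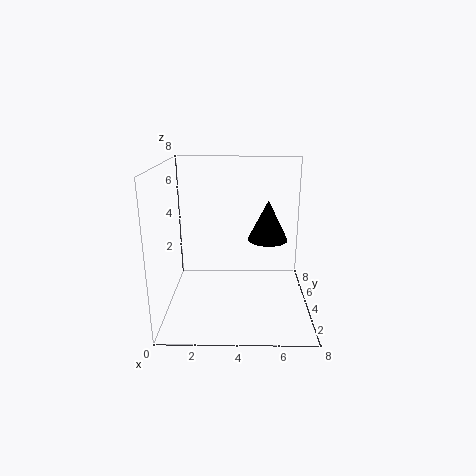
x = 5.5
y = 2.5
z = 4.5
h = 2
c = 'black'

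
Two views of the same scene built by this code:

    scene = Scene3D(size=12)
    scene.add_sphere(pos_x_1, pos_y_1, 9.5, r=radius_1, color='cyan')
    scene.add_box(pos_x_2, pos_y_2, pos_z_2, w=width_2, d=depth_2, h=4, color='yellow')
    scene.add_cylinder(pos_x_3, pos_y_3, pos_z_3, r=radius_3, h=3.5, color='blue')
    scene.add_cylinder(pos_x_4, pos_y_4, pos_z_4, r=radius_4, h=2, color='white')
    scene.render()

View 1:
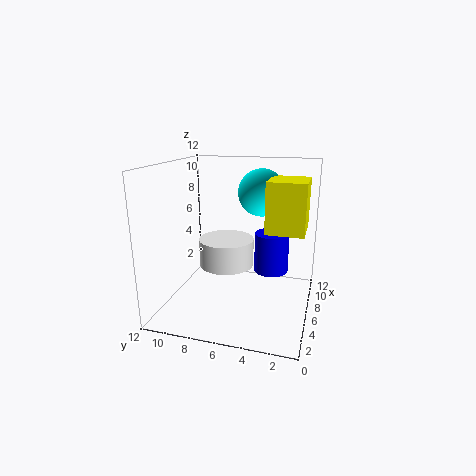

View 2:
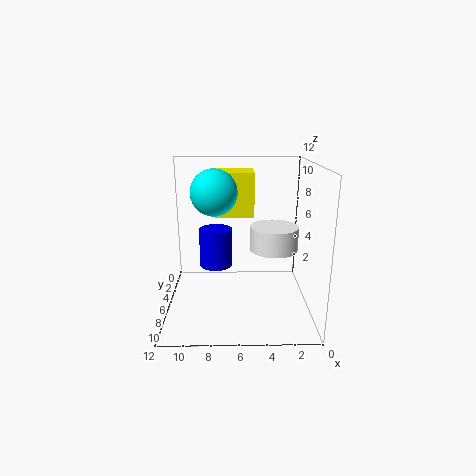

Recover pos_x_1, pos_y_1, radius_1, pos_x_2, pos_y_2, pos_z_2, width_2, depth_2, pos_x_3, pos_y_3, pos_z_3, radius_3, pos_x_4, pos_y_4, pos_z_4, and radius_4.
pos_x_1 = 8; pos_y_1 = 4.5; radius_1 = 2; pos_x_2 = 4.5; pos_y_2 = 0.5; pos_z_2 = 7; width_2 = 3.5; depth_2 = 3; pos_x_3 = 8; pos_y_3 = 3.5; pos_z_3 = 2.5; radius_3 = 1.5; pos_x_4 = 3; pos_y_4 = 6; pos_z_4 = 5; radius_4 = 2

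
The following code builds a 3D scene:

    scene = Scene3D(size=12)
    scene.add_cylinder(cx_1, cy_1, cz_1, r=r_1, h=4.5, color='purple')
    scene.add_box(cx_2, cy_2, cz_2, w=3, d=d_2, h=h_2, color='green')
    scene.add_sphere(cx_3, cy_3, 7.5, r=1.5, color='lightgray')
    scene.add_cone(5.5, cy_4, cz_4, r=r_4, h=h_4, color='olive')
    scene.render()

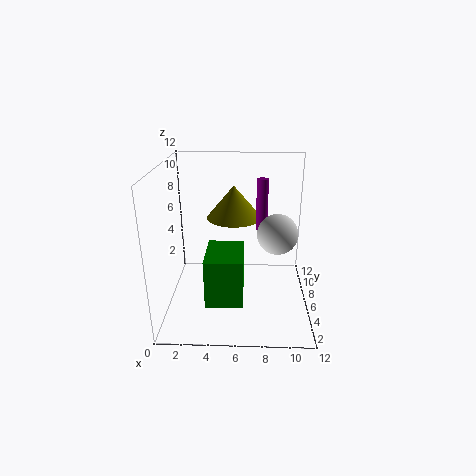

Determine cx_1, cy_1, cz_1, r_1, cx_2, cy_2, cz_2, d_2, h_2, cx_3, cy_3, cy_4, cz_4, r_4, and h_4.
cx_1 = 8, cy_1 = 8, cz_1 = 6, r_1 = 0.5, cx_2 = 3.5, cy_2 = 2.5, cz_2 = 1.5, d_2 = 4, h_2 = 4, cx_3 = 9, cy_3 = 3.5, cy_4 = 9.5, cz_4 = 6.5, r_4 = 2.5, h_4 = 3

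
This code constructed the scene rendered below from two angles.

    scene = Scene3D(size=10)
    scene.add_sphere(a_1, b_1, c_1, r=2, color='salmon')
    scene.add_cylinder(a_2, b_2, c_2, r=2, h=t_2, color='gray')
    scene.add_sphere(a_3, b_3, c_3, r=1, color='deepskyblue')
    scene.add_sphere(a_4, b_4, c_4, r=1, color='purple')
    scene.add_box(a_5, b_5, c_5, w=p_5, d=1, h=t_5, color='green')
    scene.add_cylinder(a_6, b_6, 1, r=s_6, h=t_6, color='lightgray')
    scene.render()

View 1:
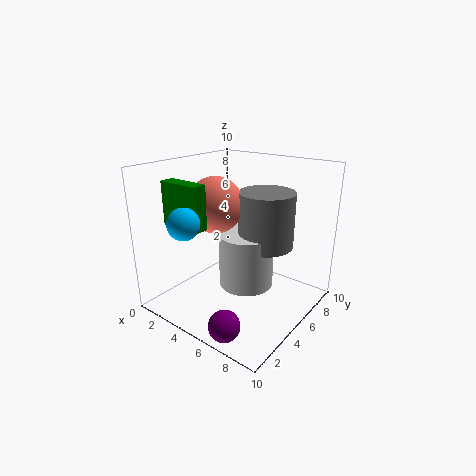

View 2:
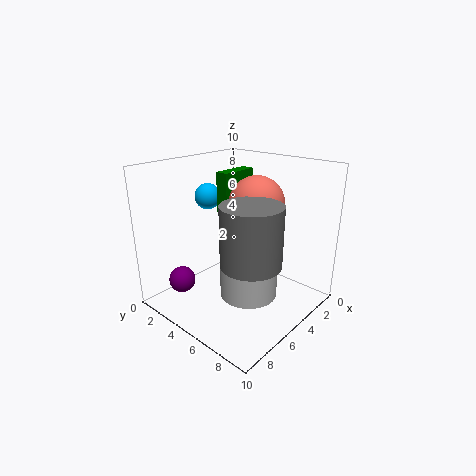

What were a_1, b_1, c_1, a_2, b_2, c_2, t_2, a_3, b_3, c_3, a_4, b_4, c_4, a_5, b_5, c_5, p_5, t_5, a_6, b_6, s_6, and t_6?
a_1 = 3
b_1 = 5
c_1 = 7
a_2 = 6
b_2 = 7
c_2 = 4
t_2 = 4
a_3 = 4
b_3 = 1
c_3 = 7
a_4 = 7
b_4 = 1
c_4 = 1
a_5 = 1
b_5 = 2
c_5 = 6
p_5 = 3
t_5 = 3
a_6 = 5
b_6 = 6
s_6 = 2
t_6 = 4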